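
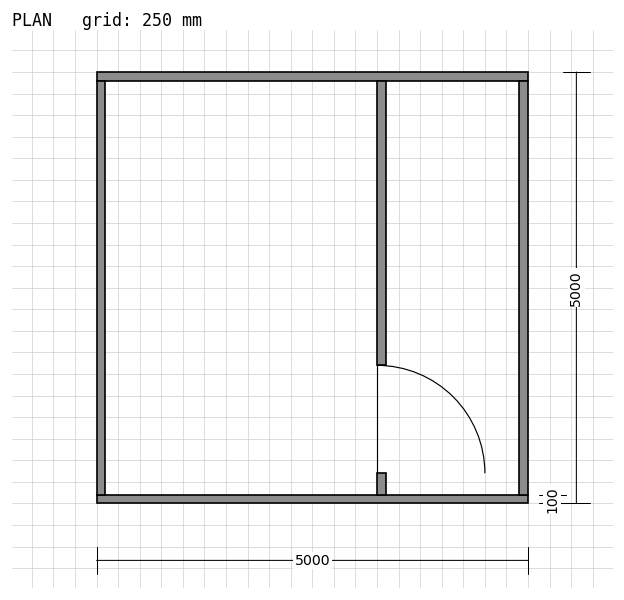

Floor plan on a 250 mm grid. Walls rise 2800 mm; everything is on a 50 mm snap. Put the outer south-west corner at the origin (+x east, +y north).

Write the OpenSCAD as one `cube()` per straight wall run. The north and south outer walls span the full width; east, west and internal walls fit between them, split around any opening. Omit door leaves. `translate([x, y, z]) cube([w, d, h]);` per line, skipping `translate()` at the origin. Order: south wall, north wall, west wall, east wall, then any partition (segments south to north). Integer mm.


cube([5000, 100, 2800]);
translate([0, 4900, 0]) cube([5000, 100, 2800]);
translate([0, 100, 0]) cube([100, 4800, 2800]);
translate([4900, 100, 0]) cube([100, 4800, 2800]);
translate([3250, 100, 0]) cube([100, 250, 2800]);
translate([3250, 1600, 0]) cube([100, 3300, 2800]);


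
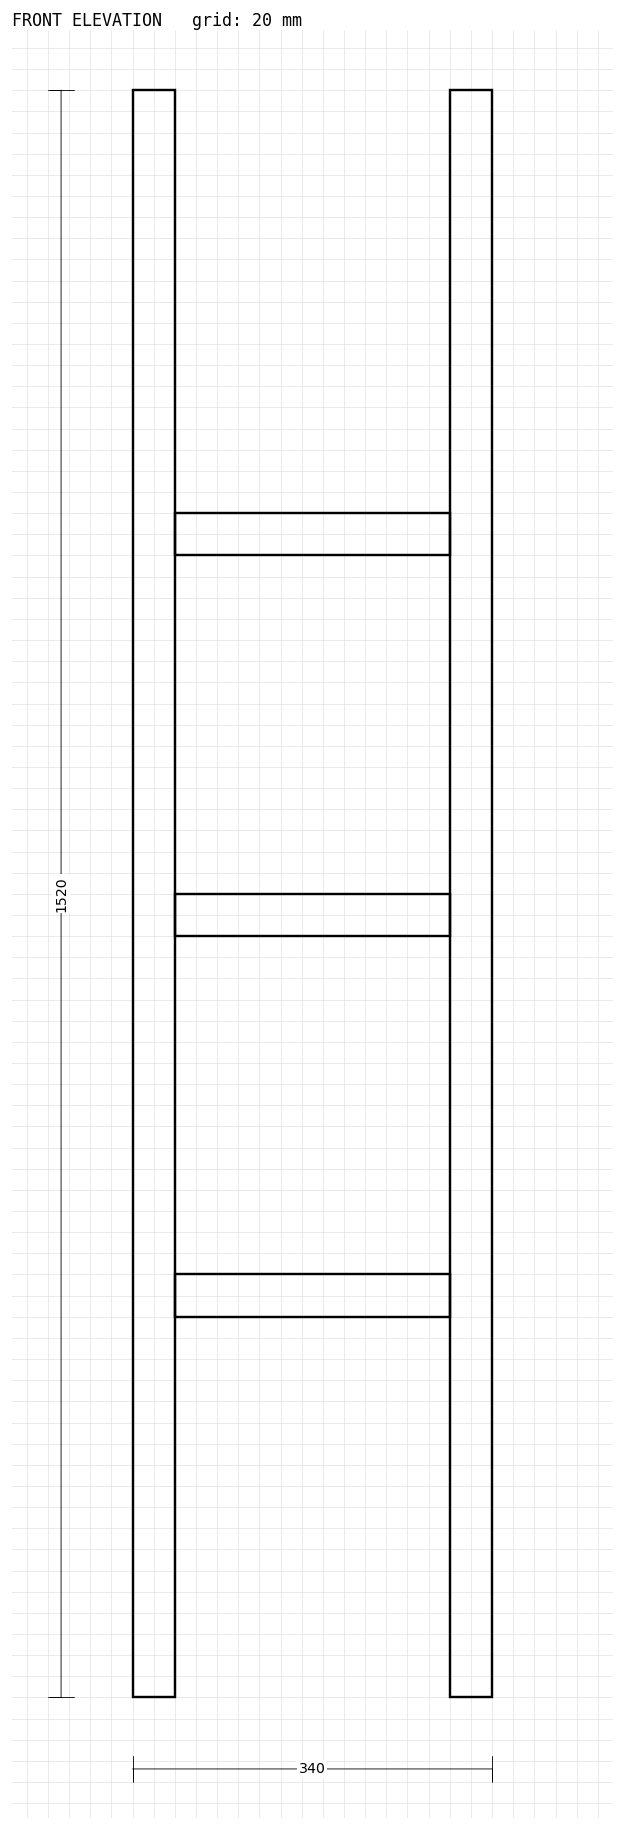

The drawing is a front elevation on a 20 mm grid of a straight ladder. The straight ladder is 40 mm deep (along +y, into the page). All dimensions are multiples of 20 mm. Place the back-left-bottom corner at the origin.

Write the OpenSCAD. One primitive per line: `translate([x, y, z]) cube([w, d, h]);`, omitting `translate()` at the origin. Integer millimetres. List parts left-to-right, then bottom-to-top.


cube([40, 40, 1520]);
translate([40, 0, 360]) cube([260, 40, 40]);
translate([40, 0, 720]) cube([260, 40, 40]);
translate([40, 0, 1080]) cube([260, 40, 40]);
translate([300, 0, 0]) cube([40, 40, 1520]);


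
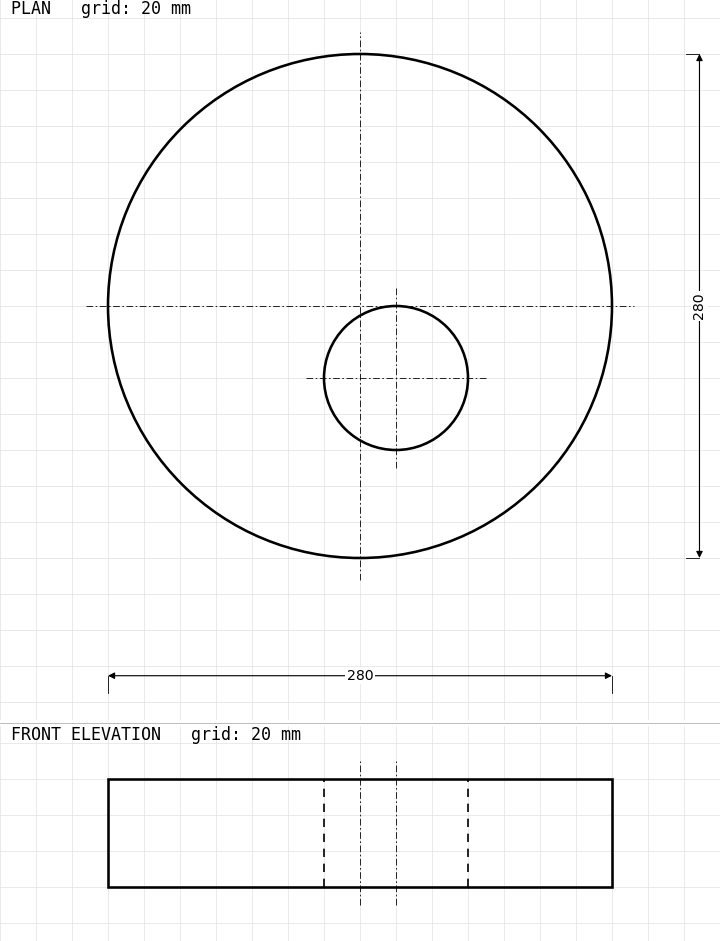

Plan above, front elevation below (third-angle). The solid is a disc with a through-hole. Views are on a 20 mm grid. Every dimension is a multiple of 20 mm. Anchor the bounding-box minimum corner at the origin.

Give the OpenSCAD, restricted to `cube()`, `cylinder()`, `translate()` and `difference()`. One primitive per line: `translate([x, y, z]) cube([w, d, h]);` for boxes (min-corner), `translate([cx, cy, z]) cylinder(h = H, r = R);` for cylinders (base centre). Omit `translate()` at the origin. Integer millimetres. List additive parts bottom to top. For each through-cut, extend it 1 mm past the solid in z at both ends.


difference() {
  translate([140, 140, 0]) cylinder(h = 60, r = 140);
  translate([160, 100, -1]) cylinder(h = 62, r = 40);
}


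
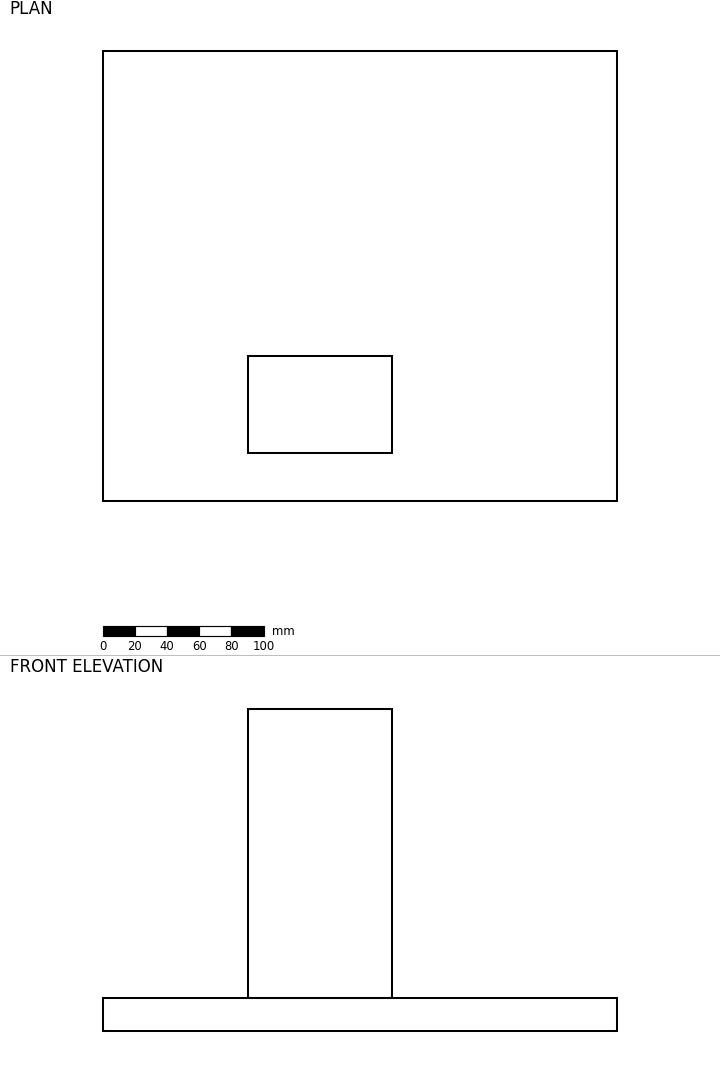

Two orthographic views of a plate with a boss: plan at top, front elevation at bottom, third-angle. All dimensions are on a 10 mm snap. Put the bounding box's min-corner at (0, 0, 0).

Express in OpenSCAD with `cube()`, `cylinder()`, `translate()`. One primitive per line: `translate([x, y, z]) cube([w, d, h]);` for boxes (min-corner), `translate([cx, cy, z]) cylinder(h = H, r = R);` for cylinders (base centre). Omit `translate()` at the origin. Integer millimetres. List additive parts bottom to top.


cube([320, 280, 20]);
translate([90, 30, 20]) cube([90, 60, 180]);


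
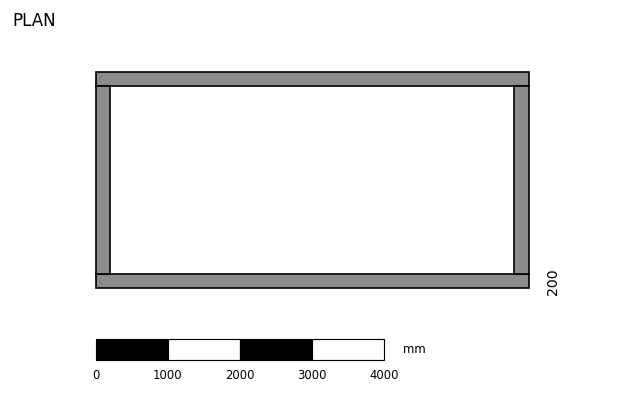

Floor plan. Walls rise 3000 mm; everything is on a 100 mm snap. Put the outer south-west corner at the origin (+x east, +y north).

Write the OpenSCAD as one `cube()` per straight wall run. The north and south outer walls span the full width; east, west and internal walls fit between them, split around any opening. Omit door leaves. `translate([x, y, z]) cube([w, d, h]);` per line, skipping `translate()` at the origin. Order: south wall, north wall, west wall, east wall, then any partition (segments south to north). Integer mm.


cube([6000, 200, 3000]);
translate([0, 2800, 0]) cube([6000, 200, 3000]);
translate([0, 200, 0]) cube([200, 2600, 3000]);
translate([5800, 200, 0]) cube([200, 2600, 3000]);


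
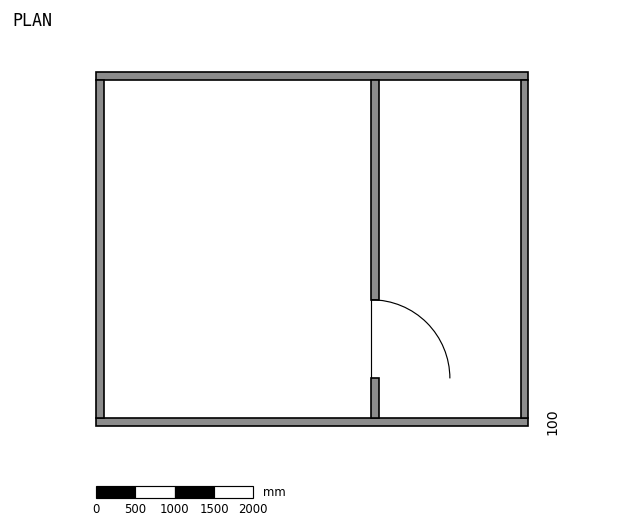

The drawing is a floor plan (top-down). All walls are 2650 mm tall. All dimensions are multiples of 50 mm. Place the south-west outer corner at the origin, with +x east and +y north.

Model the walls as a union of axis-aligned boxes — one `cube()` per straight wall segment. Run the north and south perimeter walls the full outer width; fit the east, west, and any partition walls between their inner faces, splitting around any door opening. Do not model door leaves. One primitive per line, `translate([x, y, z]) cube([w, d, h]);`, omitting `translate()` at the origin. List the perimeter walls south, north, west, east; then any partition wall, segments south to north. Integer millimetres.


cube([5500, 100, 2650]);
translate([0, 4400, 0]) cube([5500, 100, 2650]);
translate([0, 100, 0]) cube([100, 4300, 2650]);
translate([5400, 100, 0]) cube([100, 4300, 2650]);
translate([3500, 100, 0]) cube([100, 500, 2650]);
translate([3500, 1600, 0]) cube([100, 2800, 2650]);


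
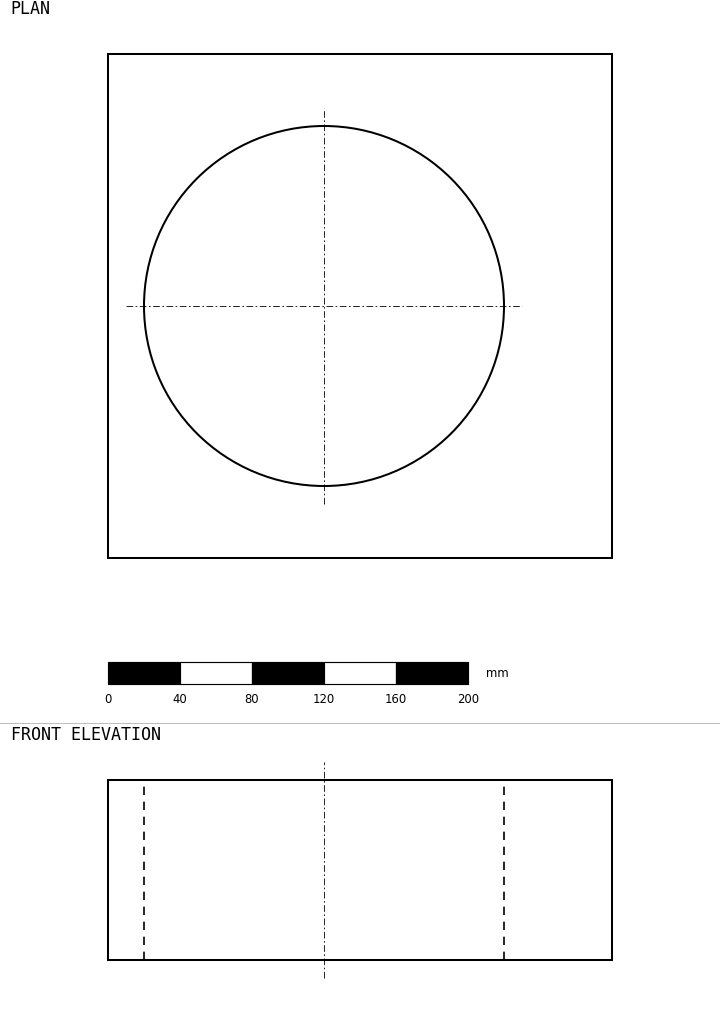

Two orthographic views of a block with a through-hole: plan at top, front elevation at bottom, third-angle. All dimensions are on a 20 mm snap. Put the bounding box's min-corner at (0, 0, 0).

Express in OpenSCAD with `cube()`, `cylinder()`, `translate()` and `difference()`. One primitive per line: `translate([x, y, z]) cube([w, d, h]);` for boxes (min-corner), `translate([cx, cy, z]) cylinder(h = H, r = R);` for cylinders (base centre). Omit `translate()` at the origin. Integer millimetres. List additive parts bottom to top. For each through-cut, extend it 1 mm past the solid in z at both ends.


difference() {
  cube([280, 280, 100]);
  translate([120, 140, -1]) cylinder(h = 102, r = 100);
}


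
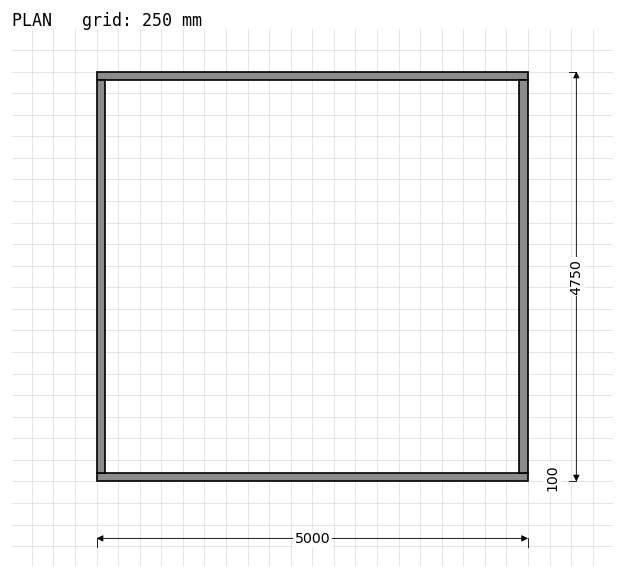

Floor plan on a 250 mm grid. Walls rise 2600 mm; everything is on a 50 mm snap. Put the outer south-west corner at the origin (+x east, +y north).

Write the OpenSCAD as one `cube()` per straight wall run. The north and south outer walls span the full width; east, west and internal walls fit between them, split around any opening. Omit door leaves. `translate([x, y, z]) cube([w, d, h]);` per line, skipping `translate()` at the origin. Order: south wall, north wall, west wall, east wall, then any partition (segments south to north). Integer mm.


cube([5000, 100, 2600]);
translate([0, 4650, 0]) cube([5000, 100, 2600]);
translate([0, 100, 0]) cube([100, 4550, 2600]);
translate([4900, 100, 0]) cube([100, 4550, 2600]);


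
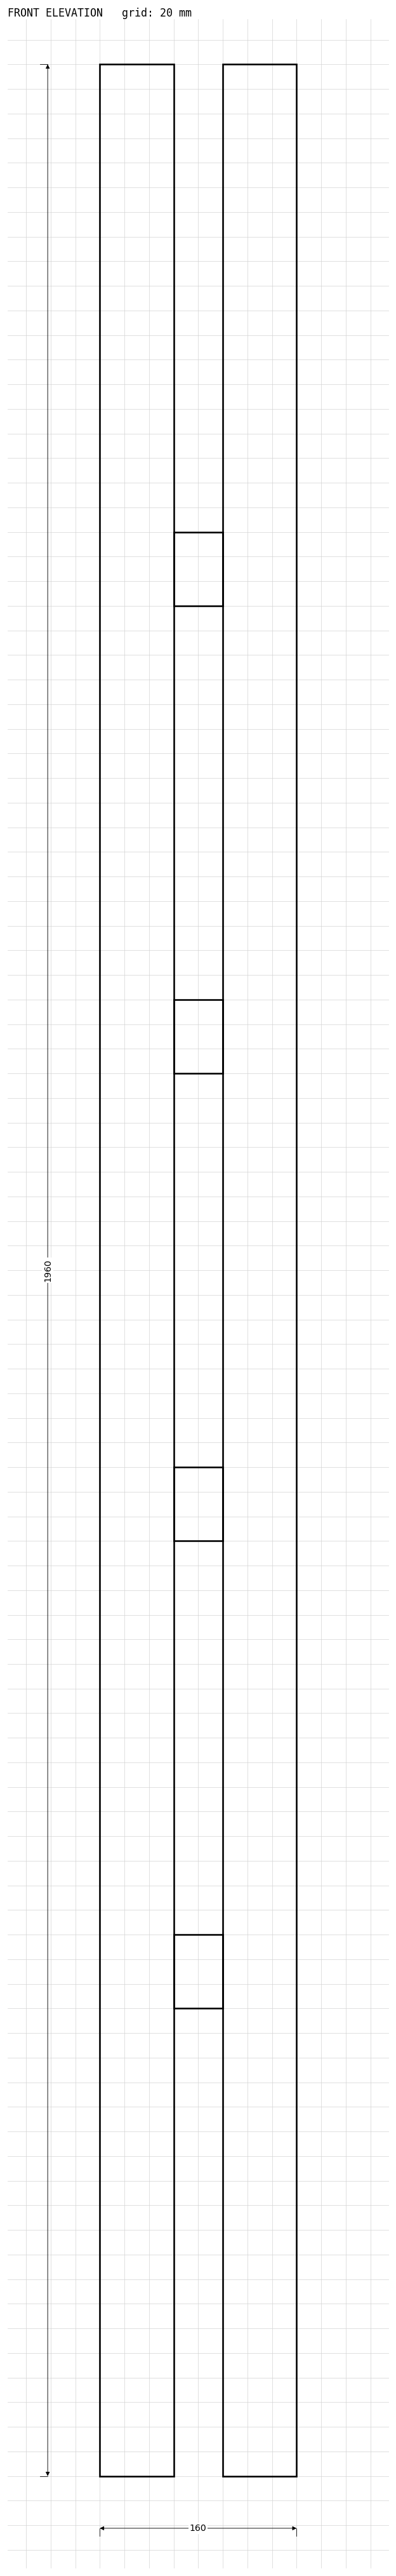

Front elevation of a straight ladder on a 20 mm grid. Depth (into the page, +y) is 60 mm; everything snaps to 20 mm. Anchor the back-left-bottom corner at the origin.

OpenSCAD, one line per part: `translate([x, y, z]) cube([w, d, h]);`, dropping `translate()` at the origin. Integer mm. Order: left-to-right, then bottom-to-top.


cube([60, 60, 1960]);
translate([60, 0, 380]) cube([40, 60, 60]);
translate([60, 0, 760]) cube([40, 60, 60]);
translate([60, 0, 1140]) cube([40, 60, 60]);
translate([60, 0, 1520]) cube([40, 60, 60]);
translate([100, 0, 0]) cube([60, 60, 1960]);


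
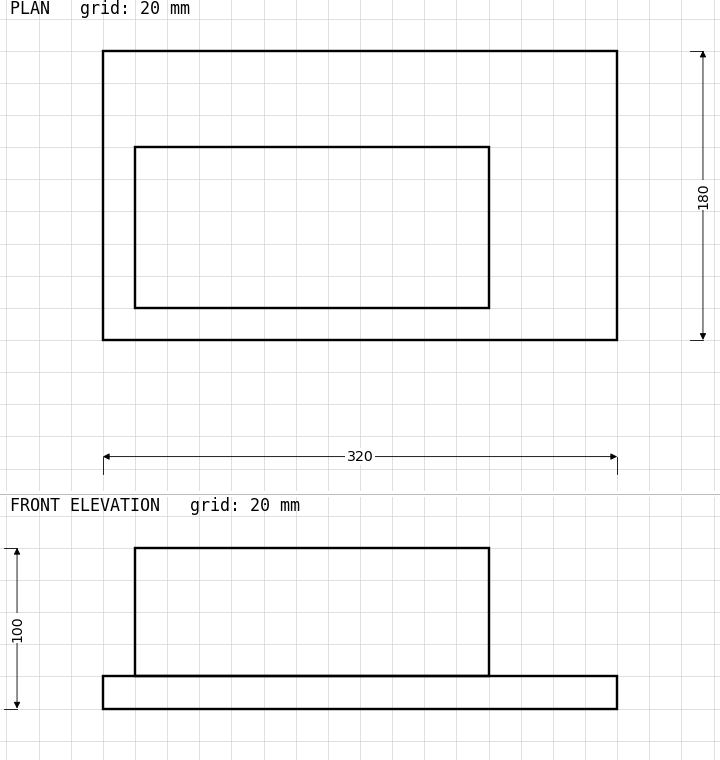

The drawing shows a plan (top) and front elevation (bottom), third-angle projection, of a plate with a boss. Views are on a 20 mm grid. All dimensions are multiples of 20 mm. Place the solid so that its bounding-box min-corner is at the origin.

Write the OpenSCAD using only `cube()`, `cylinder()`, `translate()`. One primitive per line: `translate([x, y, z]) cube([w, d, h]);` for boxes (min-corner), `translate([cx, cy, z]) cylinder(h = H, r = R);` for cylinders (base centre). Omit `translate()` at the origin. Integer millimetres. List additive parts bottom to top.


cube([320, 180, 20]);
translate([20, 20, 20]) cube([220, 100, 80]);


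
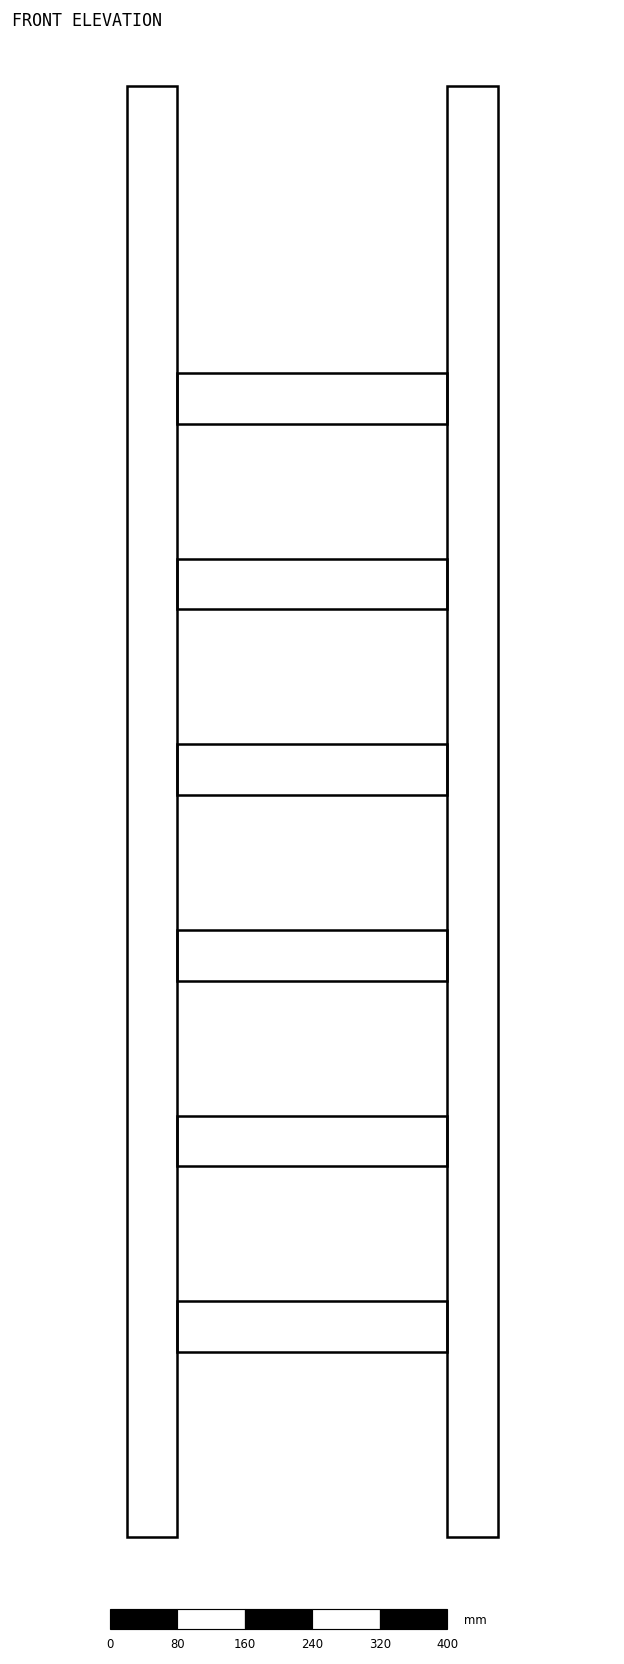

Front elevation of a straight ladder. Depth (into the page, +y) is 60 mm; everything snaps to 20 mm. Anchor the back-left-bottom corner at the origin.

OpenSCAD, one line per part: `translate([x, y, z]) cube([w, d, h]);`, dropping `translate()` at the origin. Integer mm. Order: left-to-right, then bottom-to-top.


cube([60, 60, 1720]);
translate([60, 0, 220]) cube([320, 60, 60]);
translate([60, 0, 440]) cube([320, 60, 60]);
translate([60, 0, 660]) cube([320, 60, 60]);
translate([60, 0, 880]) cube([320, 60, 60]);
translate([60, 0, 1100]) cube([320, 60, 60]);
translate([60, 0, 1320]) cube([320, 60, 60]);
translate([380, 0, 0]) cube([60, 60, 1720]);


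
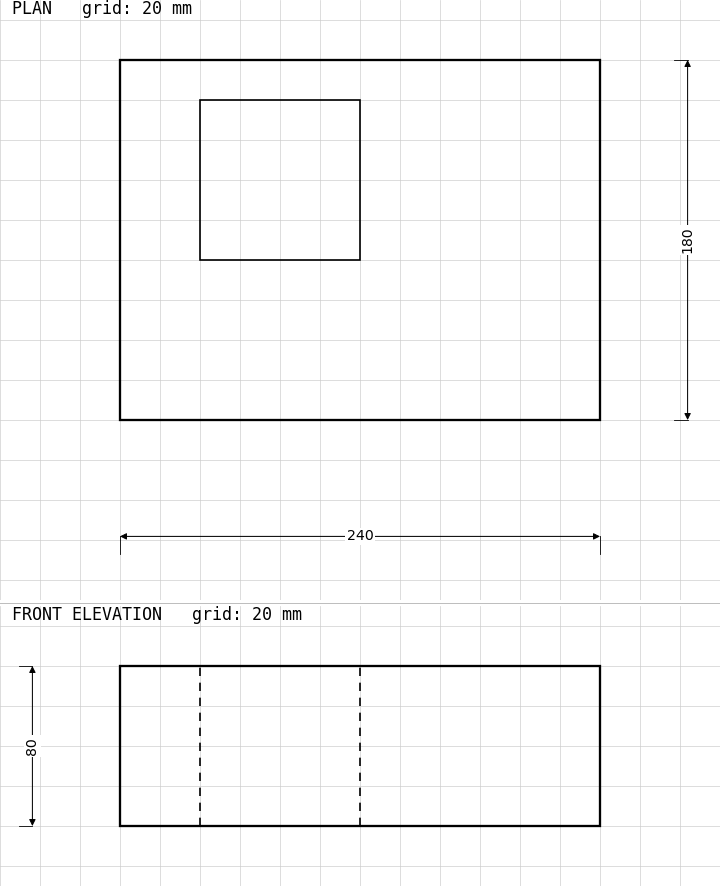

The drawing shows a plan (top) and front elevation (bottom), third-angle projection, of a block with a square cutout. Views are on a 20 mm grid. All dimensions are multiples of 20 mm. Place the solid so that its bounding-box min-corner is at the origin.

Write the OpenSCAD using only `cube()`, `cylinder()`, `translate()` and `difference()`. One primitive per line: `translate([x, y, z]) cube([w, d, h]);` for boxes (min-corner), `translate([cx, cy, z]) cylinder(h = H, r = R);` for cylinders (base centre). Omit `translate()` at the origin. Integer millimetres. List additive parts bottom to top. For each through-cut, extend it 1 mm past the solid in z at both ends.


difference() {
  cube([240, 180, 80]);
  translate([40, 80, -1]) cube([80, 80, 82]);
}


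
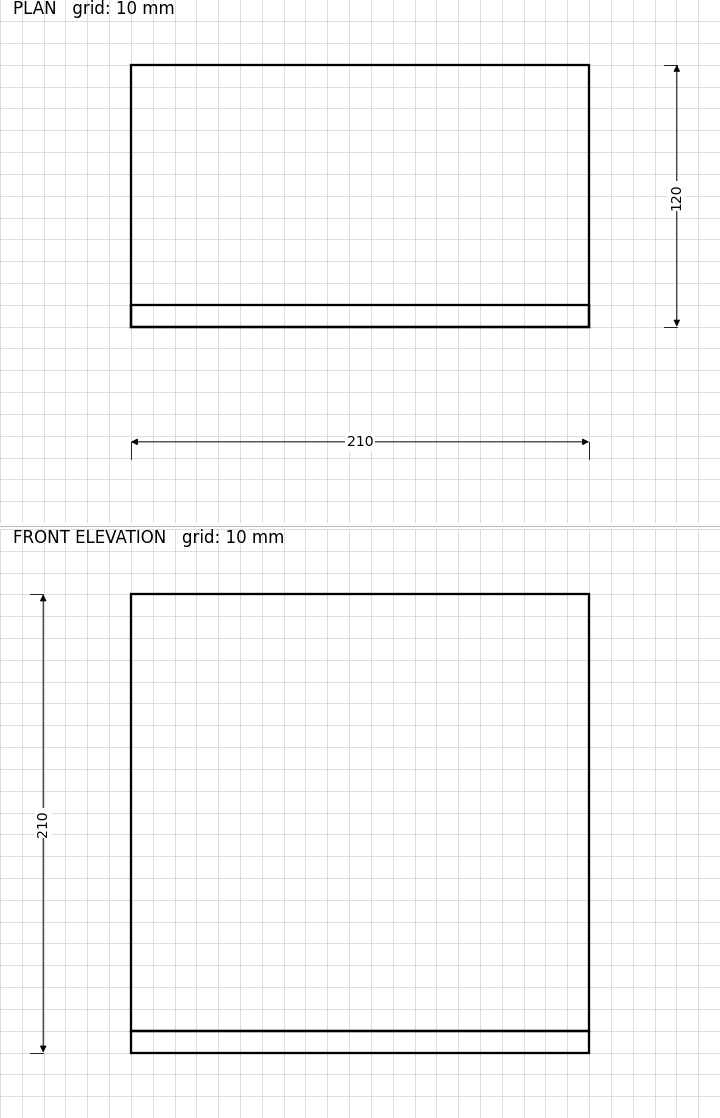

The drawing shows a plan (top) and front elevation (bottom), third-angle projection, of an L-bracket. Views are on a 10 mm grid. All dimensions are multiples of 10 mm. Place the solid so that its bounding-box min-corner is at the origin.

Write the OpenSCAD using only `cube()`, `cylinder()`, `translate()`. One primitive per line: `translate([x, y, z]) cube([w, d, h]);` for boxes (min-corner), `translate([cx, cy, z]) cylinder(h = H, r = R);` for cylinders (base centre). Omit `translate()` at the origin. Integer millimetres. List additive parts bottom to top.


cube([210, 120, 10]);
translate([0, 0, 10]) cube([210, 10, 200]);


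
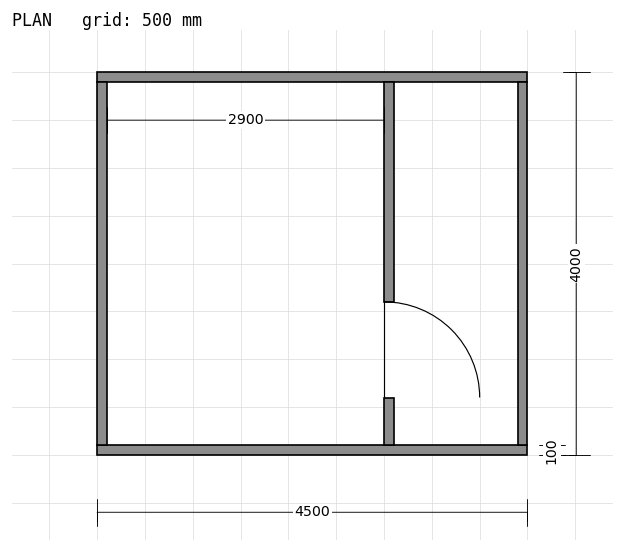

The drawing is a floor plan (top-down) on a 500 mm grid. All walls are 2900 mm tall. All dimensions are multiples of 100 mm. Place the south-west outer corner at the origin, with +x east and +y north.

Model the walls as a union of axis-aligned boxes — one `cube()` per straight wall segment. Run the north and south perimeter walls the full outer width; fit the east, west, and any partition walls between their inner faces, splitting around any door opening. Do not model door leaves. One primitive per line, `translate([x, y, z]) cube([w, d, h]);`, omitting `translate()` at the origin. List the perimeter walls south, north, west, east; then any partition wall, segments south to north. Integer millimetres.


cube([4500, 100, 2900]);
translate([0, 3900, 0]) cube([4500, 100, 2900]);
translate([0, 100, 0]) cube([100, 3800, 2900]);
translate([4400, 100, 0]) cube([100, 3800, 2900]);
translate([3000, 100, 0]) cube([100, 500, 2900]);
translate([3000, 1600, 0]) cube([100, 2300, 2900]);


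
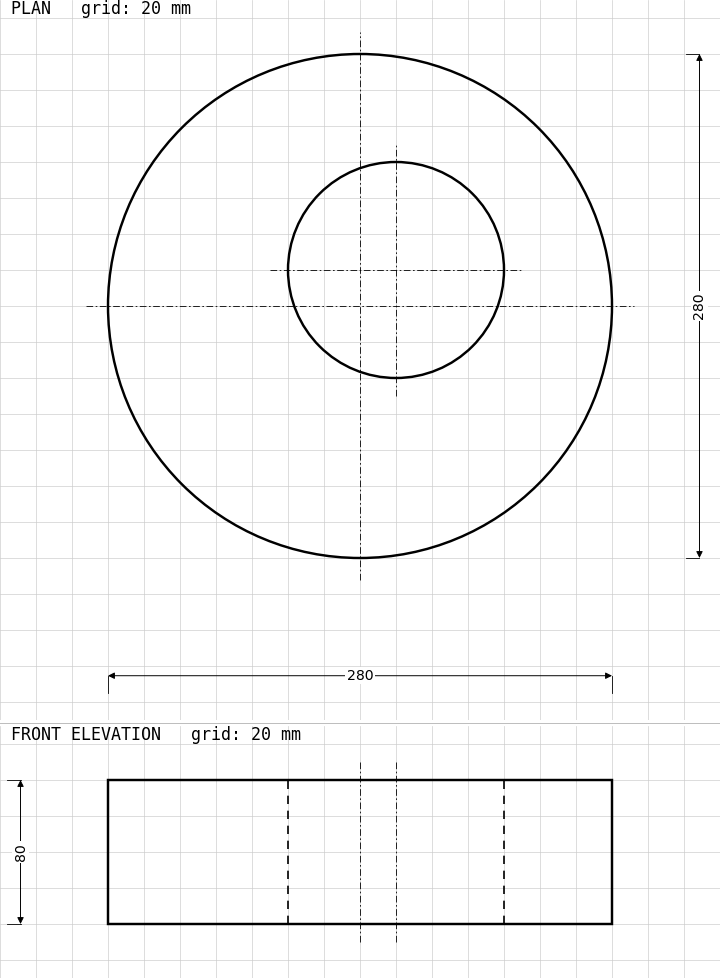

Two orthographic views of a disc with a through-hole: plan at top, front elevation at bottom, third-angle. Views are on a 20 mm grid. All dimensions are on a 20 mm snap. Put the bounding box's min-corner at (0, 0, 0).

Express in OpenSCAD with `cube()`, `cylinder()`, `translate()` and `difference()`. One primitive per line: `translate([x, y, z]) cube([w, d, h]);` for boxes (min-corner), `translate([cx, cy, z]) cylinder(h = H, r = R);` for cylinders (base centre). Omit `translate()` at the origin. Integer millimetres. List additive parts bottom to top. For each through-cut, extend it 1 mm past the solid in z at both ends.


difference() {
  translate([140, 140, 0]) cylinder(h = 80, r = 140);
  translate([160, 160, -1]) cylinder(h = 82, r = 60);
}


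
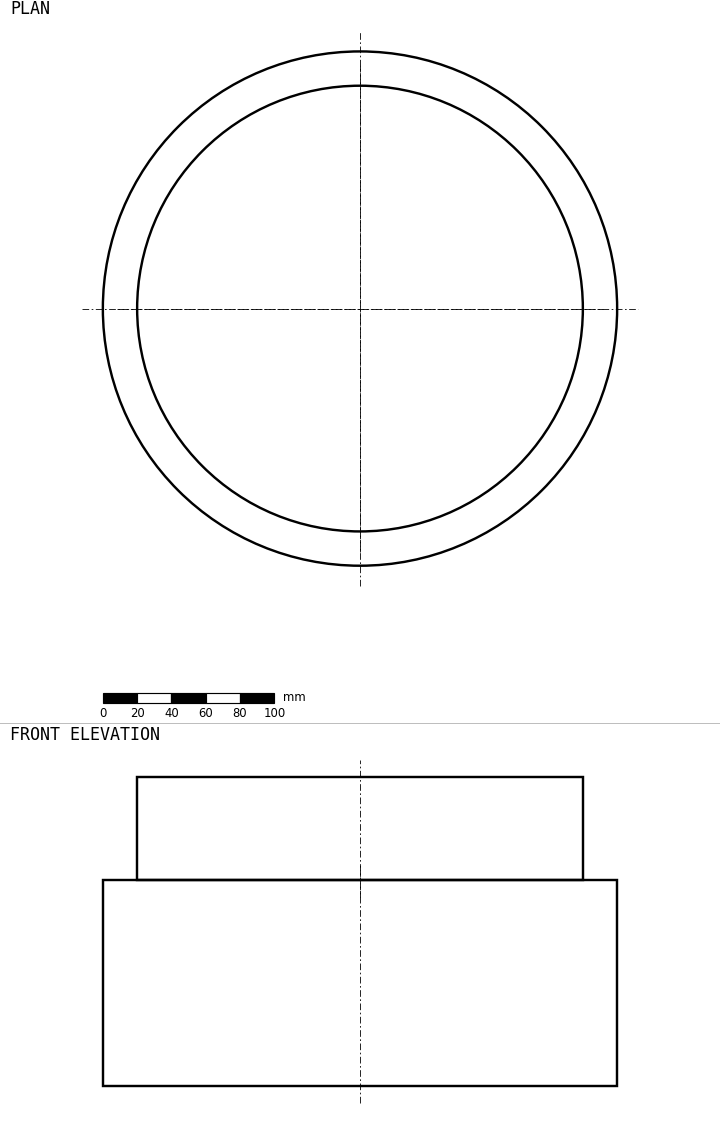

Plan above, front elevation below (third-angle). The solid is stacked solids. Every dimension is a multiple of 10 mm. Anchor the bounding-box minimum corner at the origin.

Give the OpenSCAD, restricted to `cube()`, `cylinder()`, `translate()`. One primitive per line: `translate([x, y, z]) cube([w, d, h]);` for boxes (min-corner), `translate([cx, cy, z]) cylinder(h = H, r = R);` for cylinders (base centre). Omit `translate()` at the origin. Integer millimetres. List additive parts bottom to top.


translate([150, 150, 0]) cylinder(h = 120, r = 150);
translate([150, 150, 120]) cylinder(h = 60, r = 130);


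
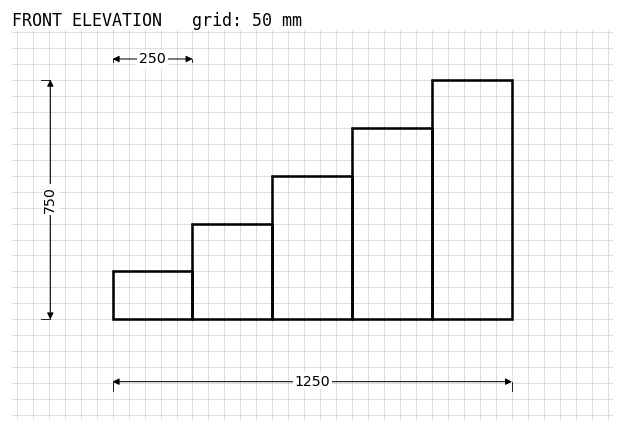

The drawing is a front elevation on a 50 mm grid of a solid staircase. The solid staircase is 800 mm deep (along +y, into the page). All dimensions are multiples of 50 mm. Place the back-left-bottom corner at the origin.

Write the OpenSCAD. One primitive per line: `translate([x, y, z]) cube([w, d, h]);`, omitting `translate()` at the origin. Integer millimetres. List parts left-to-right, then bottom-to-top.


cube([250, 800, 150]);
translate([250, 0, 0]) cube([250, 800, 300]);
translate([500, 0, 0]) cube([250, 800, 450]);
translate([750, 0, 0]) cube([250, 800, 600]);
translate([1000, 0, 0]) cube([250, 800, 750]);


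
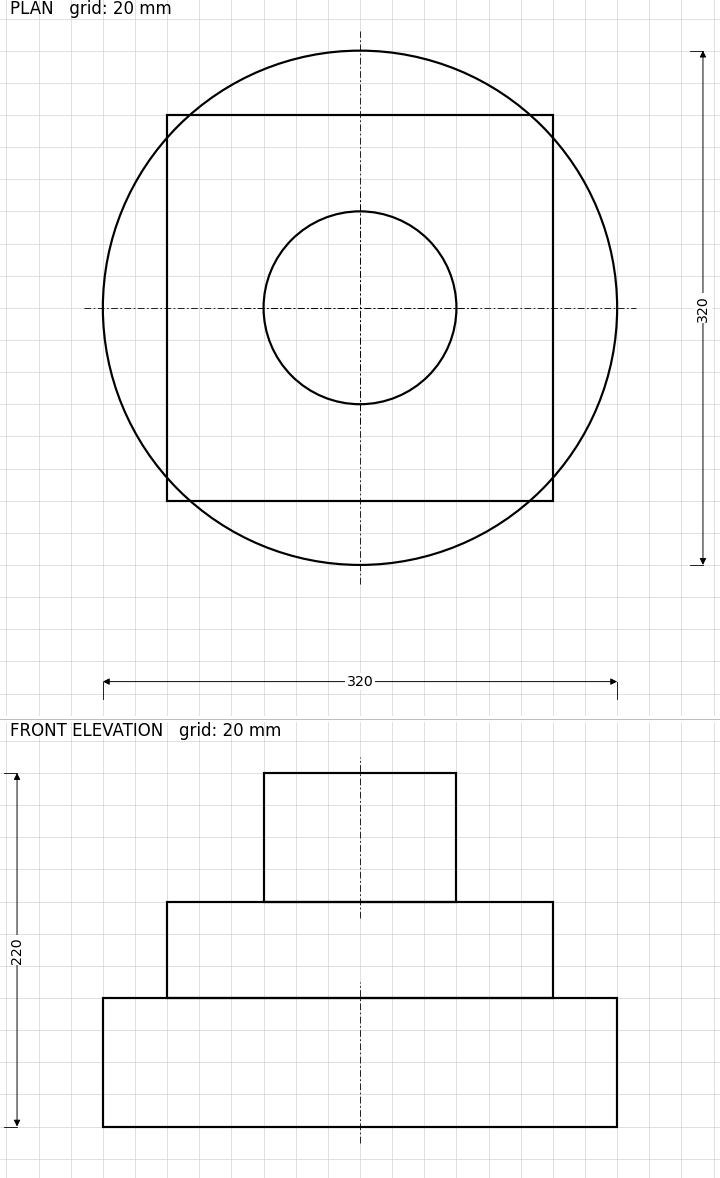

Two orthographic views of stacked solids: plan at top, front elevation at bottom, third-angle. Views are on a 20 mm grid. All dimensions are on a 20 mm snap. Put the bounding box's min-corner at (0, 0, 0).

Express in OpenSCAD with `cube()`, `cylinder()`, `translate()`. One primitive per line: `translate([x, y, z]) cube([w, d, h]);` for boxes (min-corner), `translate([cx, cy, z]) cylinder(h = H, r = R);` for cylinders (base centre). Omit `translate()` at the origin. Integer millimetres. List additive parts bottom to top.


translate([160, 160, 0]) cylinder(h = 80, r = 160);
translate([40, 40, 80]) cube([240, 240, 60]);
translate([160, 160, 140]) cylinder(h = 80, r = 60);


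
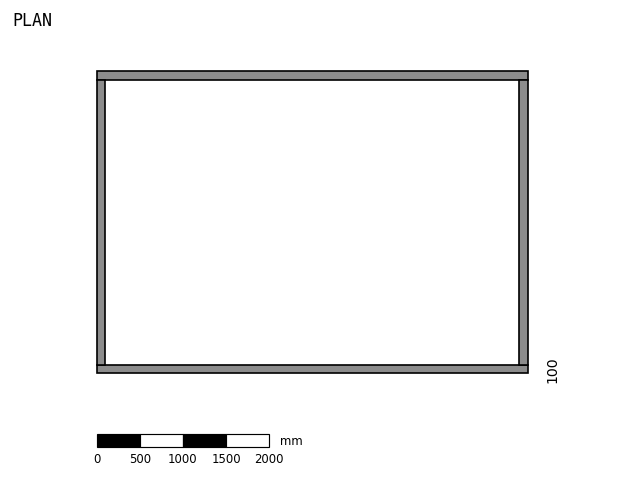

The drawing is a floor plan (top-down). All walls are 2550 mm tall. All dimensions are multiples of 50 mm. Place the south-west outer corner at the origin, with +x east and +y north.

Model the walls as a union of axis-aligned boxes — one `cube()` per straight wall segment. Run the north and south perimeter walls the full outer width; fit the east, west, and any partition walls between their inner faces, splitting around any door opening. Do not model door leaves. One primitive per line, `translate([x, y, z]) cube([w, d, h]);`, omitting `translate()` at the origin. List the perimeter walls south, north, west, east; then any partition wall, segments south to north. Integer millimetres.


cube([5000, 100, 2550]);
translate([0, 3400, 0]) cube([5000, 100, 2550]);
translate([0, 100, 0]) cube([100, 3300, 2550]);
translate([4900, 100, 0]) cube([100, 3300, 2550]);


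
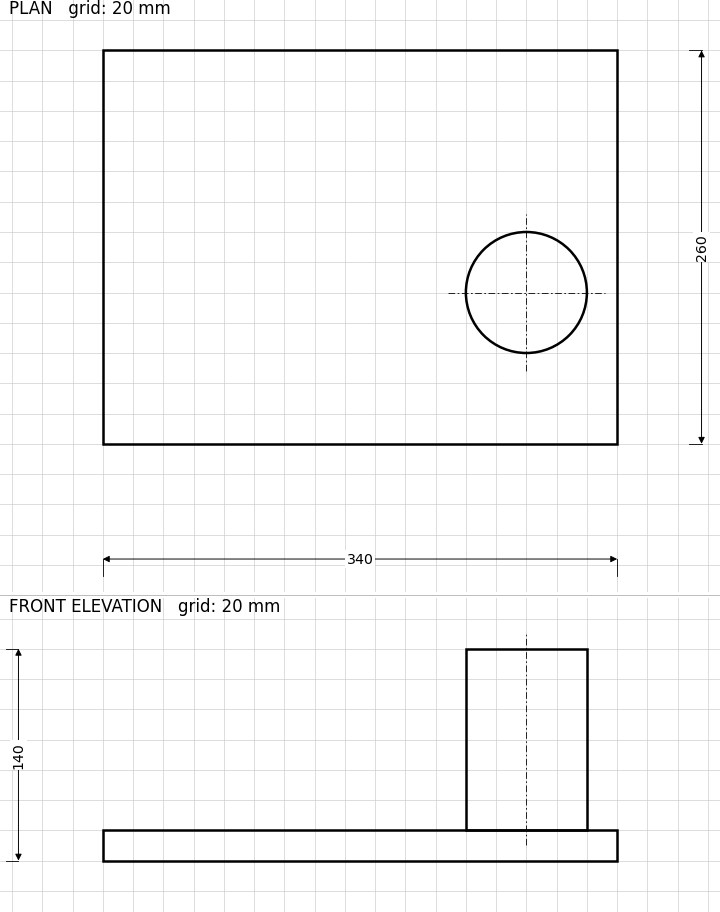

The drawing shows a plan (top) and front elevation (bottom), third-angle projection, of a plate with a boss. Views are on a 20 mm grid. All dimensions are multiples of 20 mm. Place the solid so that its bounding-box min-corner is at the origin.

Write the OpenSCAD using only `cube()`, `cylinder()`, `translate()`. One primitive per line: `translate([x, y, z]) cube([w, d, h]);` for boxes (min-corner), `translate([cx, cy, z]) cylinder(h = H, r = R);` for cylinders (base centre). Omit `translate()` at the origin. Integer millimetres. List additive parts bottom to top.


cube([340, 260, 20]);
translate([280, 100, 20]) cylinder(h = 120, r = 40);


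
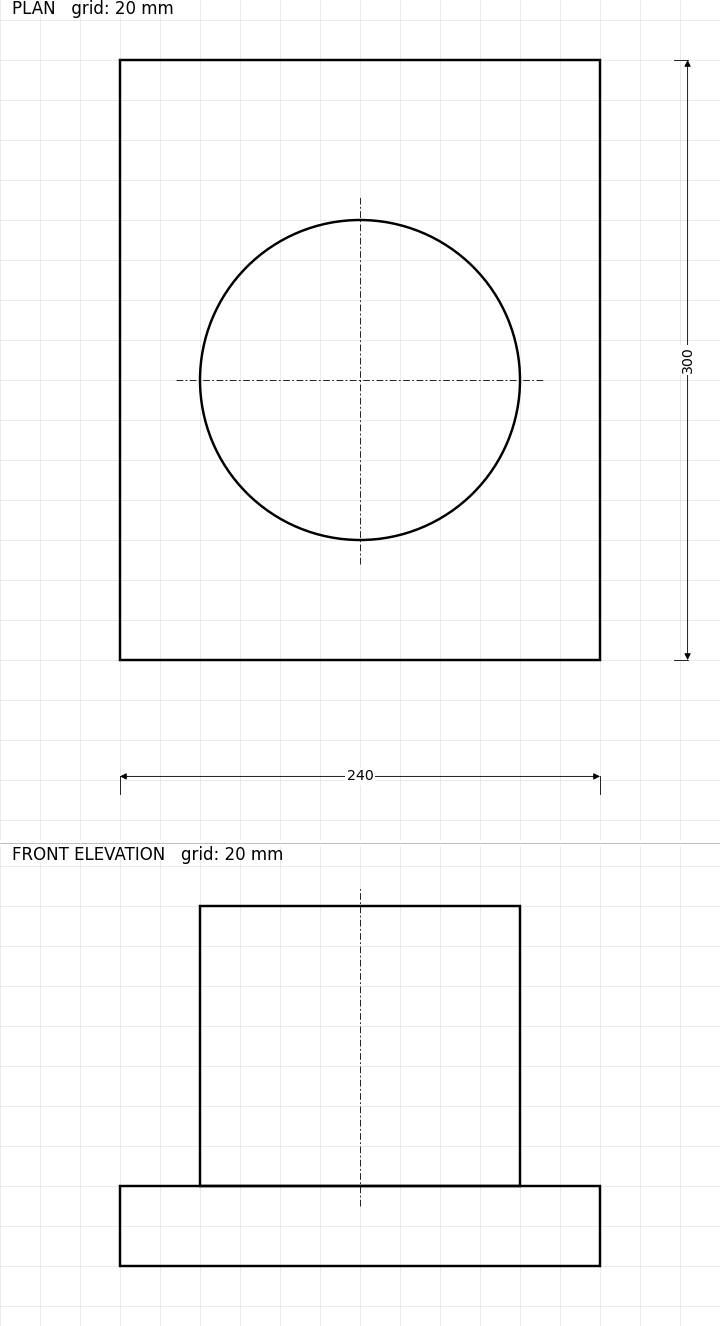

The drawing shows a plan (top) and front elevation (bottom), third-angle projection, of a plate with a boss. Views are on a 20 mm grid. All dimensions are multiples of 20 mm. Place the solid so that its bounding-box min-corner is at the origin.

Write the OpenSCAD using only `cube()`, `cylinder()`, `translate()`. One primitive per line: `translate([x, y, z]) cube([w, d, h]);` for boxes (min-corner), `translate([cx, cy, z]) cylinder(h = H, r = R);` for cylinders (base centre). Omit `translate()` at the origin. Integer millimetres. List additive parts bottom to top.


cube([240, 300, 40]);
translate([120, 140, 40]) cylinder(h = 140, r = 80);


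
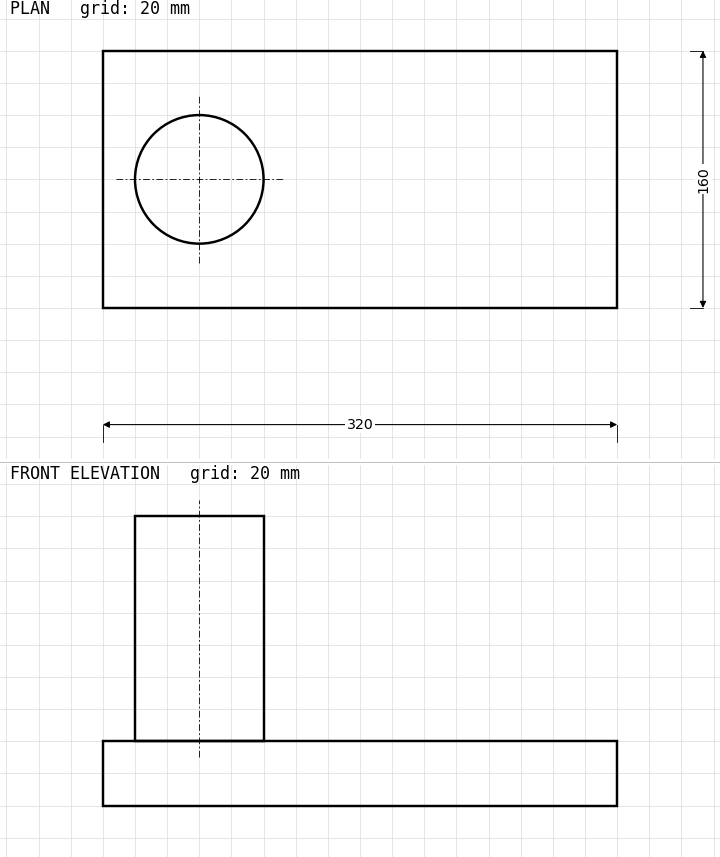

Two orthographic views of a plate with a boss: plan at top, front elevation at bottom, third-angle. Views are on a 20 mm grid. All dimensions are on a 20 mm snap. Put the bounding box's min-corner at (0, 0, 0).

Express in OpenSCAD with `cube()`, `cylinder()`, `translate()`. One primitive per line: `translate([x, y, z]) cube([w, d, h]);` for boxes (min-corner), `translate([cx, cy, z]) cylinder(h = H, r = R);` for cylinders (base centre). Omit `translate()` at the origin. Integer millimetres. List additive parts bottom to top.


cube([320, 160, 40]);
translate([60, 80, 40]) cylinder(h = 140, r = 40);


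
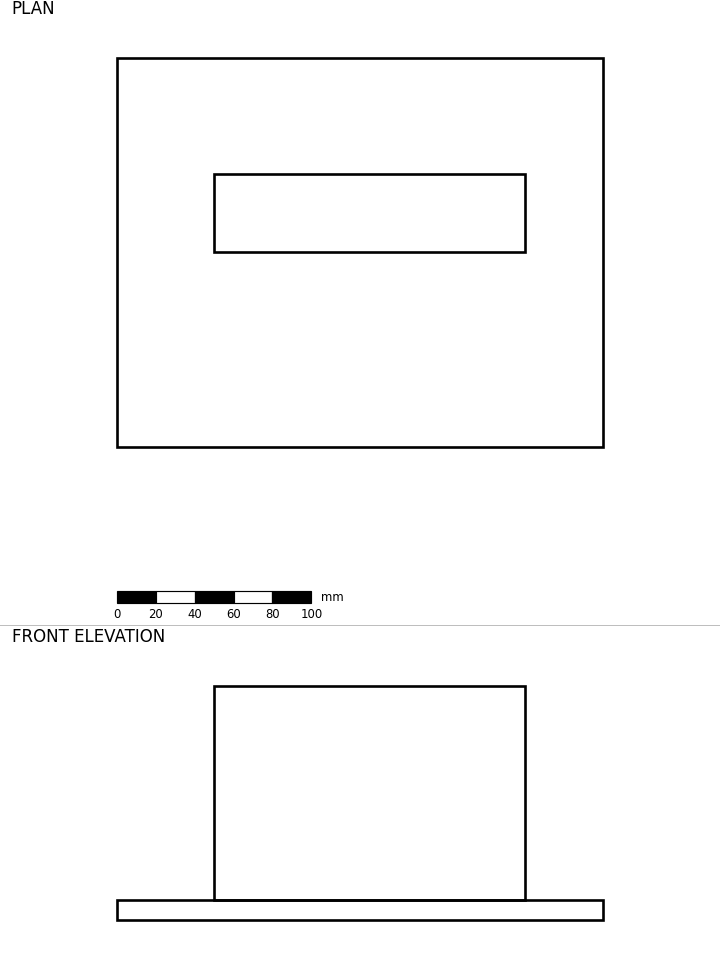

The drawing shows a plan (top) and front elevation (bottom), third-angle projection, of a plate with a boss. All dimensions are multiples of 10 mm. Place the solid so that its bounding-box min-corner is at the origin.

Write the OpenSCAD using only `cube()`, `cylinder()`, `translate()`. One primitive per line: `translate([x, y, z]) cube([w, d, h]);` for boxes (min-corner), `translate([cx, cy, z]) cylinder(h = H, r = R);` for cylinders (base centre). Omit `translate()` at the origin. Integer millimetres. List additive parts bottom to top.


cube([250, 200, 10]);
translate([50, 100, 10]) cube([160, 40, 110]);


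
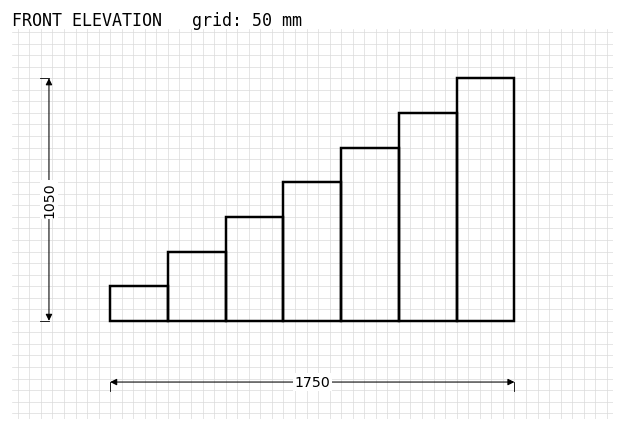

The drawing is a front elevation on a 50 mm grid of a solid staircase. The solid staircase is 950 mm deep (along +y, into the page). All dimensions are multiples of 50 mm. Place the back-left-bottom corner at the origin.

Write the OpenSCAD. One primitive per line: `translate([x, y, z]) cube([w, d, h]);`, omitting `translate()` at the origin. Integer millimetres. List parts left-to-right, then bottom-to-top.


cube([250, 950, 150]);
translate([250, 0, 0]) cube([250, 950, 300]);
translate([500, 0, 0]) cube([250, 950, 450]);
translate([750, 0, 0]) cube([250, 950, 600]);
translate([1000, 0, 0]) cube([250, 950, 750]);
translate([1250, 0, 0]) cube([250, 950, 900]);
translate([1500, 0, 0]) cube([250, 950, 1050]);


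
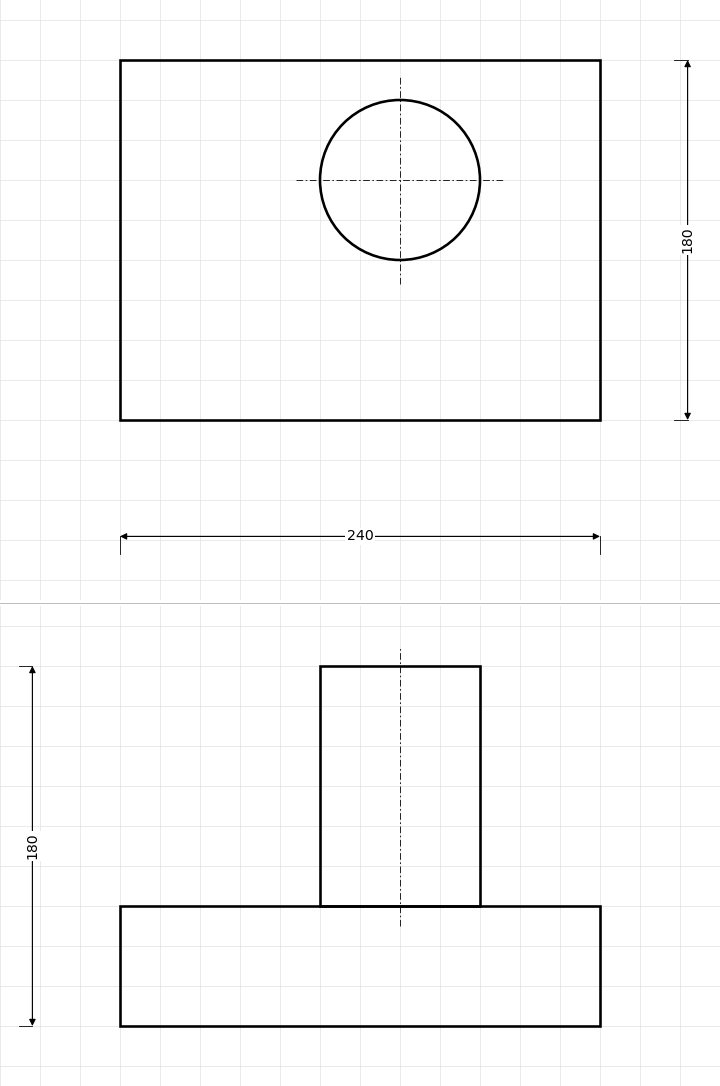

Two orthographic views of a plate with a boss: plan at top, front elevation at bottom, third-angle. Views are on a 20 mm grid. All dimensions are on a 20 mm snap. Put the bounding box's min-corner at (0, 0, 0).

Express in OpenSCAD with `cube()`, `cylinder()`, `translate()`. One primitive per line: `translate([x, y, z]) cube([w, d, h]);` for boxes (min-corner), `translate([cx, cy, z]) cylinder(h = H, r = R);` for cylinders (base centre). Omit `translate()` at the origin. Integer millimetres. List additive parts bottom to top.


cube([240, 180, 60]);
translate([140, 120, 60]) cylinder(h = 120, r = 40);


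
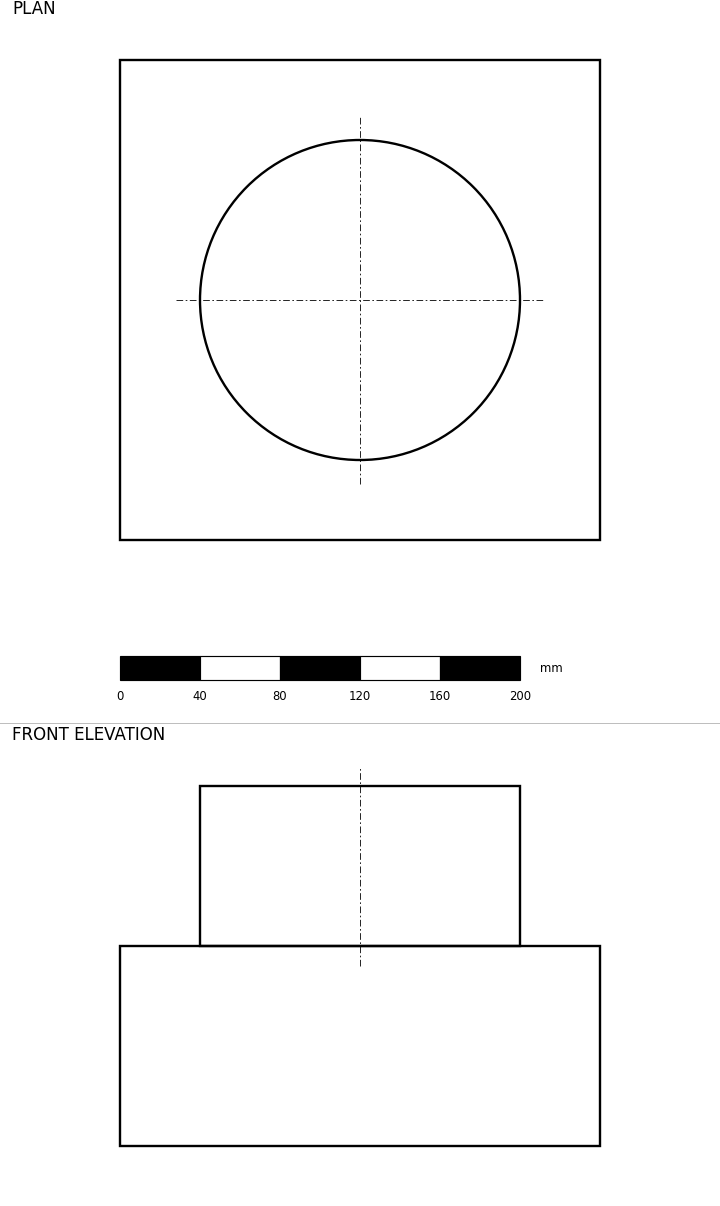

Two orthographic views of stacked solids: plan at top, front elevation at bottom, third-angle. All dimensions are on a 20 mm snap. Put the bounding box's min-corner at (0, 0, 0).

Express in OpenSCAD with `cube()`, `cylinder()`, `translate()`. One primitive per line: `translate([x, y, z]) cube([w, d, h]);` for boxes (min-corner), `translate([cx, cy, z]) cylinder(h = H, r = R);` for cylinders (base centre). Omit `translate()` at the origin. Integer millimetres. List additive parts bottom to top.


cube([240, 240, 100]);
translate([120, 120, 100]) cylinder(h = 80, r = 80);


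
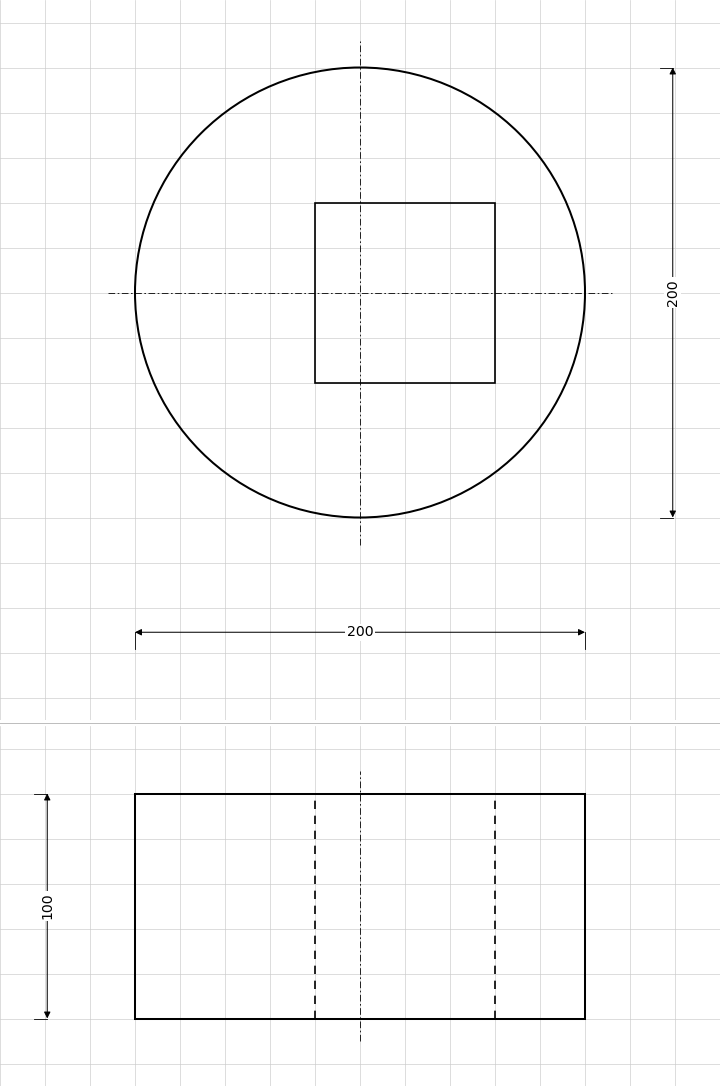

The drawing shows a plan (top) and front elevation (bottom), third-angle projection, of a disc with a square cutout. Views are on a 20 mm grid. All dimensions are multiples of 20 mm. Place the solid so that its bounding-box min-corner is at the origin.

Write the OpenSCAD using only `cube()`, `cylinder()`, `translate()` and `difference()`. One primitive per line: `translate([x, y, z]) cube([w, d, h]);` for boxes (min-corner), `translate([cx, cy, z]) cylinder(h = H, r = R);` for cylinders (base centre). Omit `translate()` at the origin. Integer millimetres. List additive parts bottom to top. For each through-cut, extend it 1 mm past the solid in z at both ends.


difference() {
  translate([100, 100, 0]) cylinder(h = 100, r = 100);
  translate([80, 60, -1]) cube([80, 80, 102]);
}


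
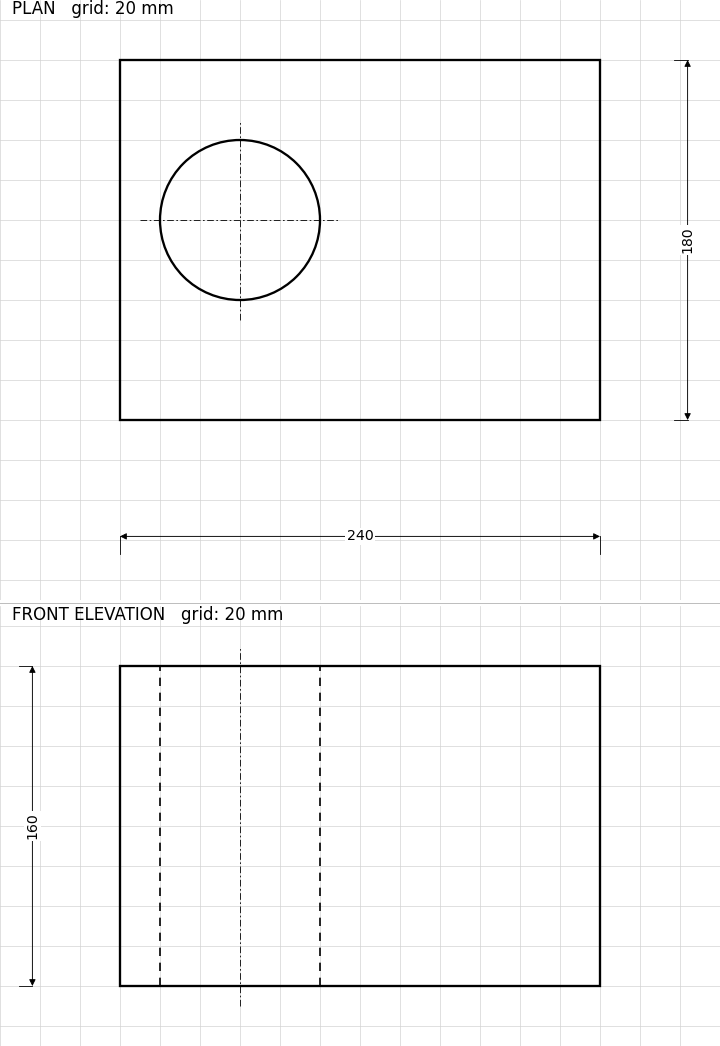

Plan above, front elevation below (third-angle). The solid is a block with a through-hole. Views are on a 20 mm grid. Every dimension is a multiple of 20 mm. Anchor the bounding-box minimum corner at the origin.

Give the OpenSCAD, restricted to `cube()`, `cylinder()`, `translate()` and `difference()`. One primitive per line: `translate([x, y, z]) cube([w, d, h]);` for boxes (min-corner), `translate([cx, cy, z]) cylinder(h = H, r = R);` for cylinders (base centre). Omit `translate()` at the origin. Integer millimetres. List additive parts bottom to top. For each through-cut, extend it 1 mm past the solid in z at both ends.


difference() {
  cube([240, 180, 160]);
  translate([60, 100, -1]) cylinder(h = 162, r = 40);
}


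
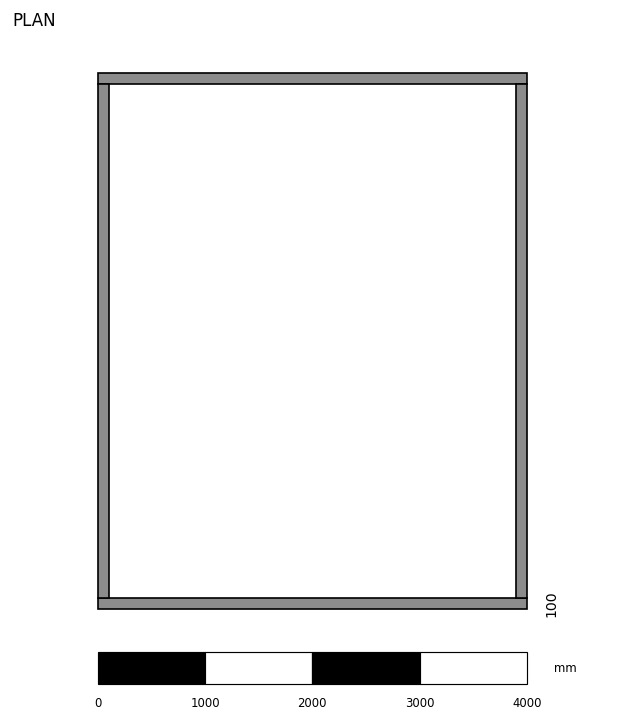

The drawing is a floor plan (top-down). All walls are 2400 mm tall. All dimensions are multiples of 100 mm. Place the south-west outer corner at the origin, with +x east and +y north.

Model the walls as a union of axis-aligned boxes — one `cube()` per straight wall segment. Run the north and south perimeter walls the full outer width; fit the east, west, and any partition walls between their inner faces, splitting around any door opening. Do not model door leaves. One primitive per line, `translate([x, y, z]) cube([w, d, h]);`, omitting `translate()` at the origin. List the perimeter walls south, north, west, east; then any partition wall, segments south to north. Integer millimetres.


cube([4000, 100, 2400]);
translate([0, 4900, 0]) cube([4000, 100, 2400]);
translate([0, 100, 0]) cube([100, 4800, 2400]);
translate([3900, 100, 0]) cube([100, 4800, 2400]);


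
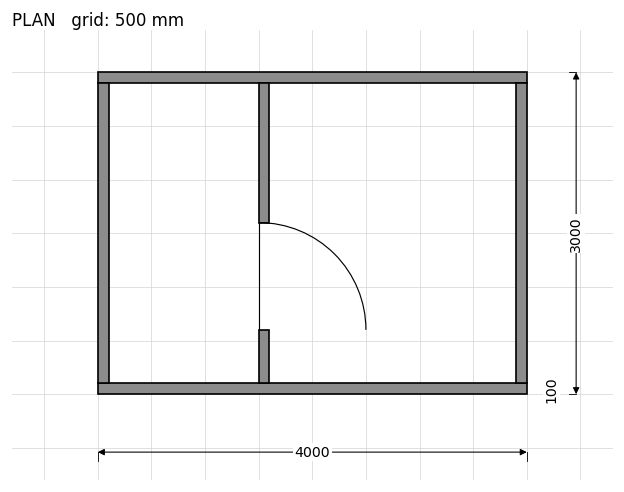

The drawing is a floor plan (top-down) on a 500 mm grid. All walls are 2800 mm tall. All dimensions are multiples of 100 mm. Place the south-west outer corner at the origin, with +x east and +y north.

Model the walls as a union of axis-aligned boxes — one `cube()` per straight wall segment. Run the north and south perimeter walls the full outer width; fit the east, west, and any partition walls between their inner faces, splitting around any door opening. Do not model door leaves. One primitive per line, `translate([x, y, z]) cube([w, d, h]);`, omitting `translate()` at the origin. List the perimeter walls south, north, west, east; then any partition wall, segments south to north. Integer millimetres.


cube([4000, 100, 2800]);
translate([0, 2900, 0]) cube([4000, 100, 2800]);
translate([0, 100, 0]) cube([100, 2800, 2800]);
translate([3900, 100, 0]) cube([100, 2800, 2800]);
translate([1500, 100, 0]) cube([100, 500, 2800]);
translate([1500, 1600, 0]) cube([100, 1300, 2800]);


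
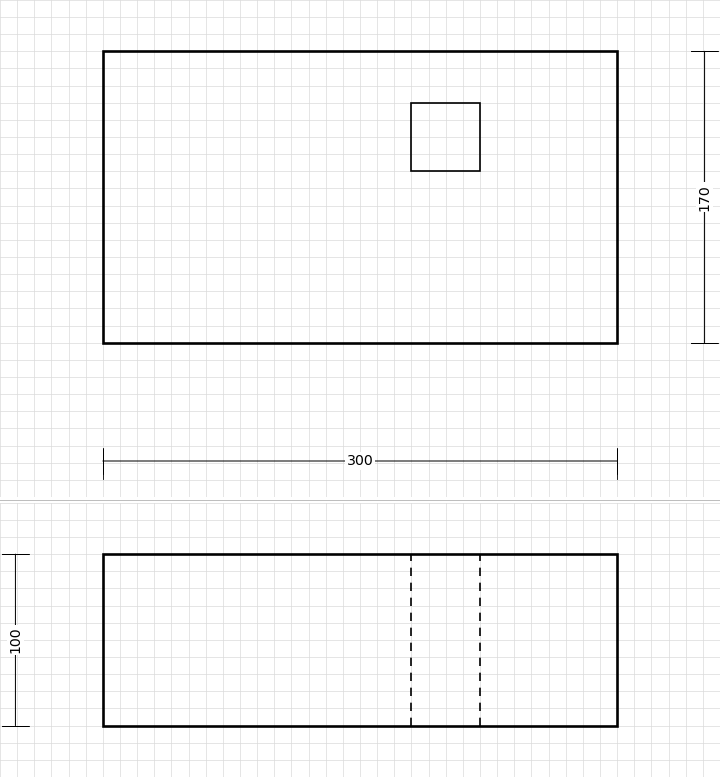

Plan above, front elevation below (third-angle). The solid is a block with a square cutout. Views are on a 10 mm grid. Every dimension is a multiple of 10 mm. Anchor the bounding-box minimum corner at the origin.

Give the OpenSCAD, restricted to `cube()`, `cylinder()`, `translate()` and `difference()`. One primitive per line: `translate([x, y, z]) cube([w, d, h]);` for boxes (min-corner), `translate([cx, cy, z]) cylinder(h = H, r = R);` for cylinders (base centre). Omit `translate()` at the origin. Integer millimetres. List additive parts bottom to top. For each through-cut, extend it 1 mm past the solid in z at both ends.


difference() {
  cube([300, 170, 100]);
  translate([180, 100, -1]) cube([40, 40, 102]);
}


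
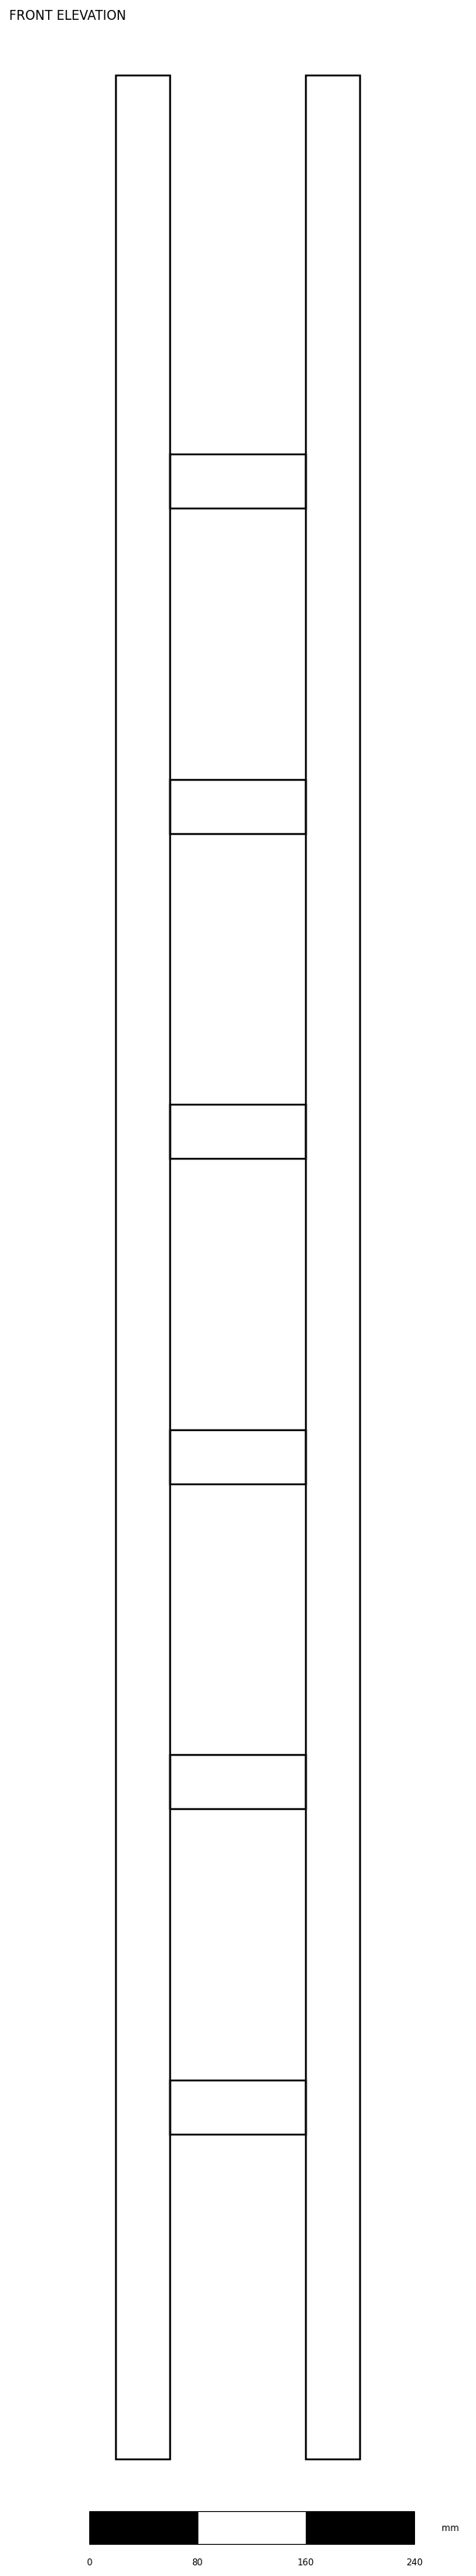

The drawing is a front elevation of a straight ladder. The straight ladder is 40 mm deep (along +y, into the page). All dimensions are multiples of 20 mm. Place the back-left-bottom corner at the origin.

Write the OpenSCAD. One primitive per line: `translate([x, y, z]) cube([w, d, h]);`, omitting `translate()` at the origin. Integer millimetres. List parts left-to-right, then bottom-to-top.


cube([40, 40, 1760]);
translate([40, 0, 240]) cube([100, 40, 40]);
translate([40, 0, 480]) cube([100, 40, 40]);
translate([40, 0, 720]) cube([100, 40, 40]);
translate([40, 0, 960]) cube([100, 40, 40]);
translate([40, 0, 1200]) cube([100, 40, 40]);
translate([40, 0, 1440]) cube([100, 40, 40]);
translate([140, 0, 0]) cube([40, 40, 1760]);


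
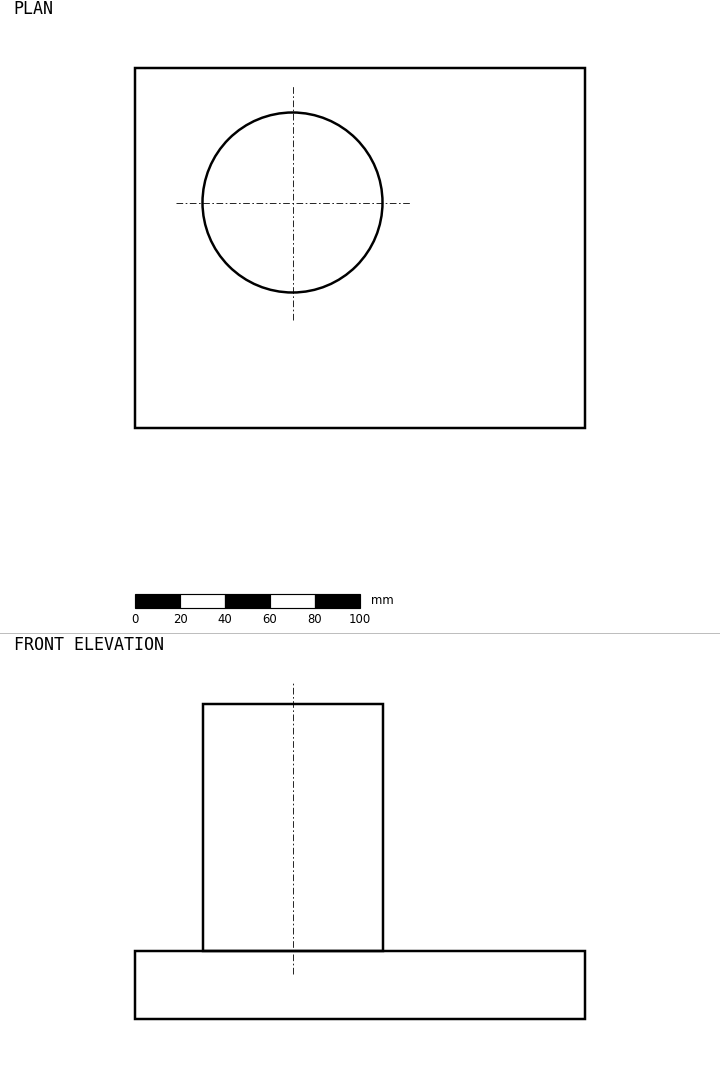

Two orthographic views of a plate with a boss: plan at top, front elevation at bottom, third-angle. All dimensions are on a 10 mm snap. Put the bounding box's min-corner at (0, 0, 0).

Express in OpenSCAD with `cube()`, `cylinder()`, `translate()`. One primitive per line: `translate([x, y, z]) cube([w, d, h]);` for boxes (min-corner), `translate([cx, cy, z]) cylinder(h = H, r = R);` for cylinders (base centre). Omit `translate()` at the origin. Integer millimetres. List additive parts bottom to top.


cube([200, 160, 30]);
translate([70, 100, 30]) cylinder(h = 110, r = 40);


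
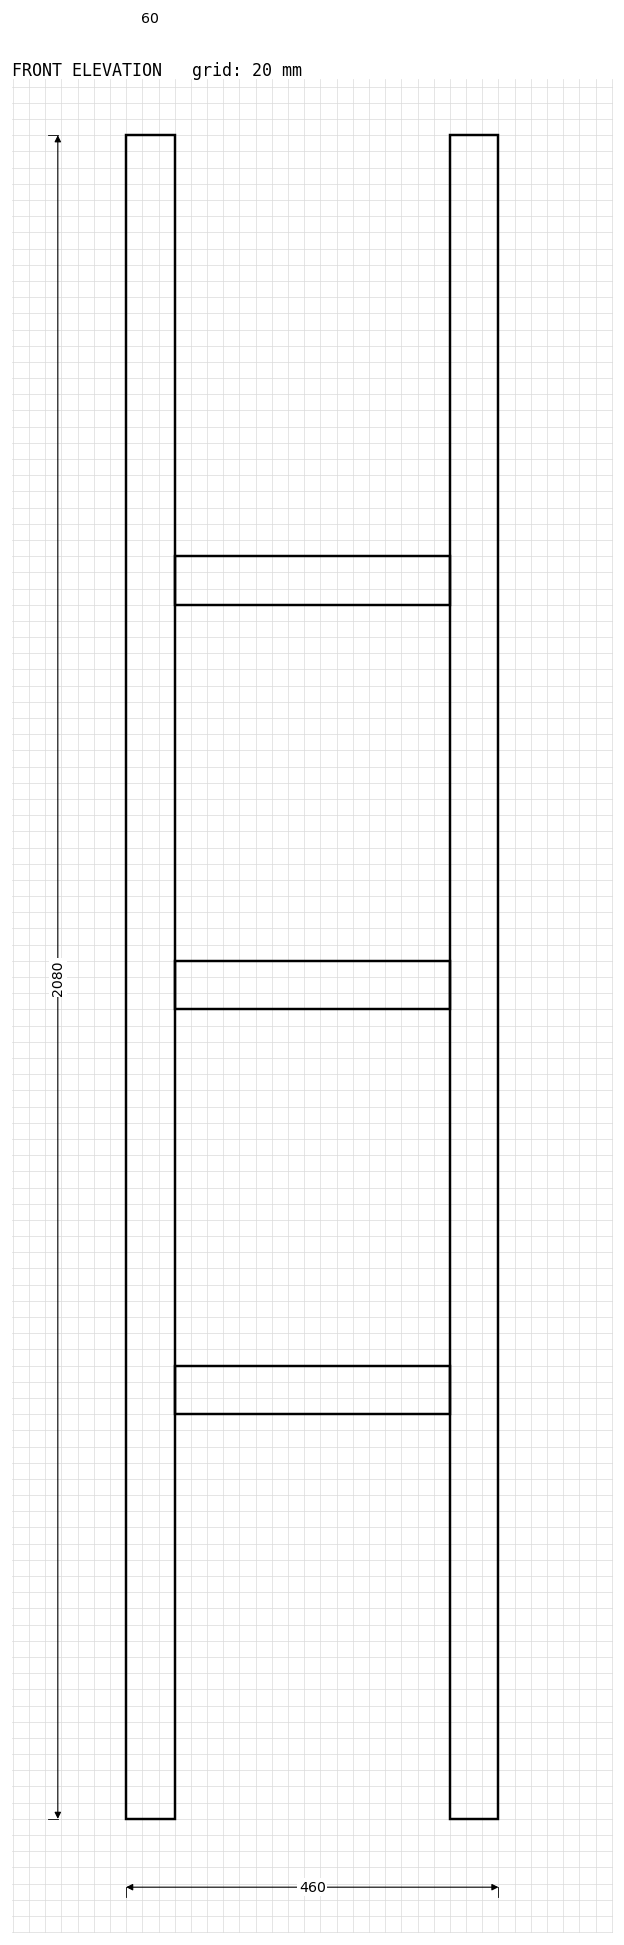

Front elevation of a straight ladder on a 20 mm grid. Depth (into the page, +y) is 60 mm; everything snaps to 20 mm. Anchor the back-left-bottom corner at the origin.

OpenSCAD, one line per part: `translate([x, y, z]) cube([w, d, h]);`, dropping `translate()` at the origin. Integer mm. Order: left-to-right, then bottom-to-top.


cube([60, 60, 2080]);
translate([60, 0, 500]) cube([340, 60, 60]);
translate([60, 0, 1000]) cube([340, 60, 60]);
translate([60, 0, 1500]) cube([340, 60, 60]);
translate([400, 0, 0]) cube([60, 60, 2080]);
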